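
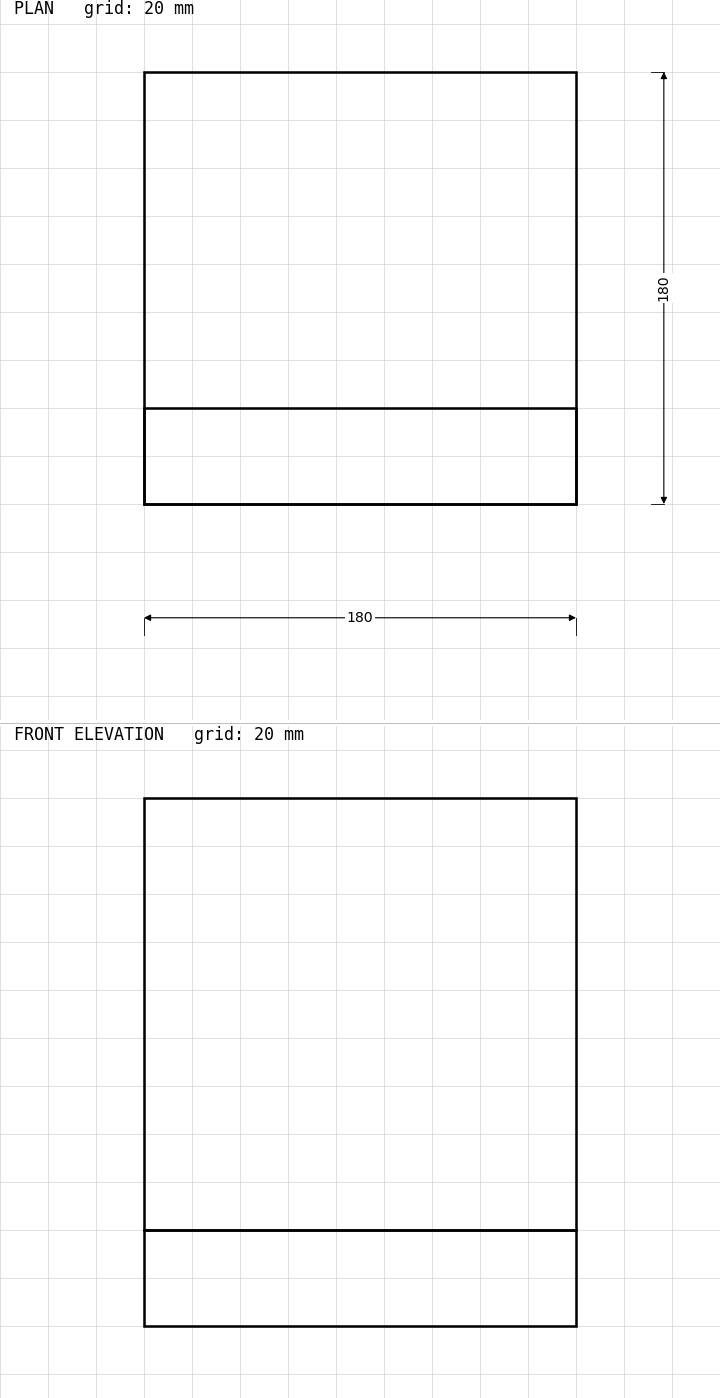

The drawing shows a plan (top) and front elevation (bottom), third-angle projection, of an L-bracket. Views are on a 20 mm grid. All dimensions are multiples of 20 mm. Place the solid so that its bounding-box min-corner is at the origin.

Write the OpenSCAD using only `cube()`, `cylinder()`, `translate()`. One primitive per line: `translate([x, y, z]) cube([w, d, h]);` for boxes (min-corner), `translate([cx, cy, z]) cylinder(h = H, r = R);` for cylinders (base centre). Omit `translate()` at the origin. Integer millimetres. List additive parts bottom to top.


cube([180, 180, 40]);
translate([0, 0, 40]) cube([180, 40, 180]);


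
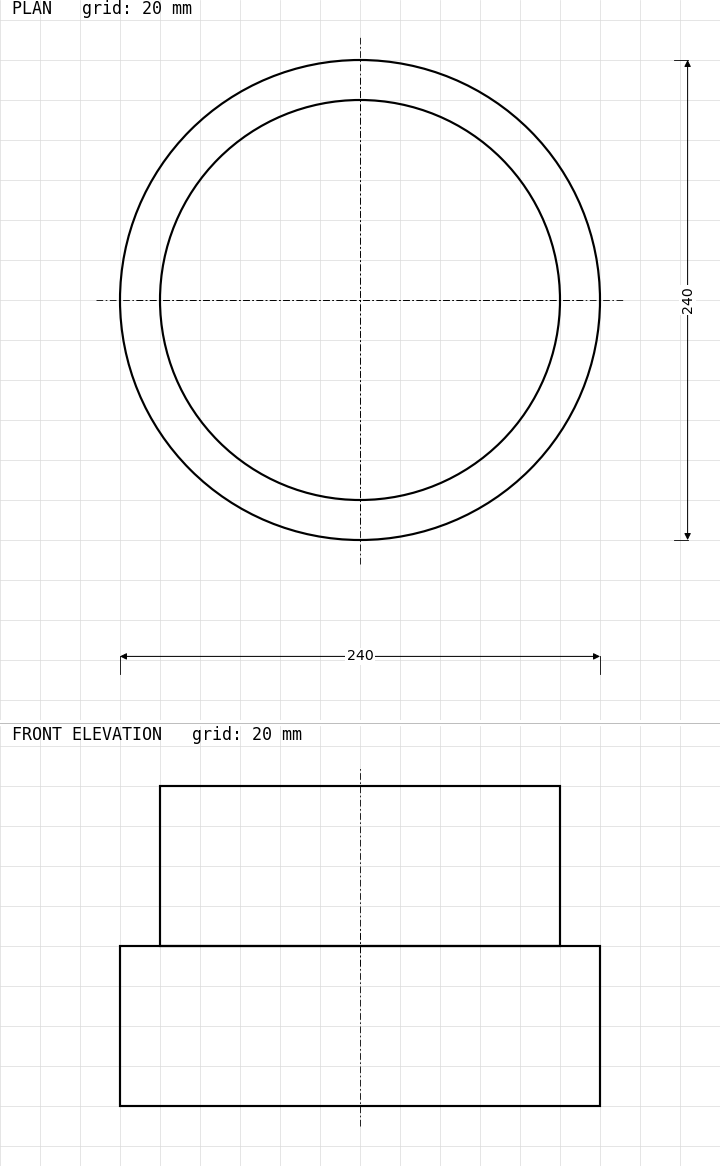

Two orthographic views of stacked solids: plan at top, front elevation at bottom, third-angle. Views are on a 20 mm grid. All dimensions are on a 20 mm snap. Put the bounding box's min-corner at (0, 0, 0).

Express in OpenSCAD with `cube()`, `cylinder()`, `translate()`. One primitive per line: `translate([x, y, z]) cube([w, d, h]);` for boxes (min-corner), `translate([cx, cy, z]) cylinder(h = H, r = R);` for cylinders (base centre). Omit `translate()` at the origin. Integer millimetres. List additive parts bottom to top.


translate([120, 120, 0]) cylinder(h = 80, r = 120);
translate([120, 120, 80]) cylinder(h = 80, r = 100);


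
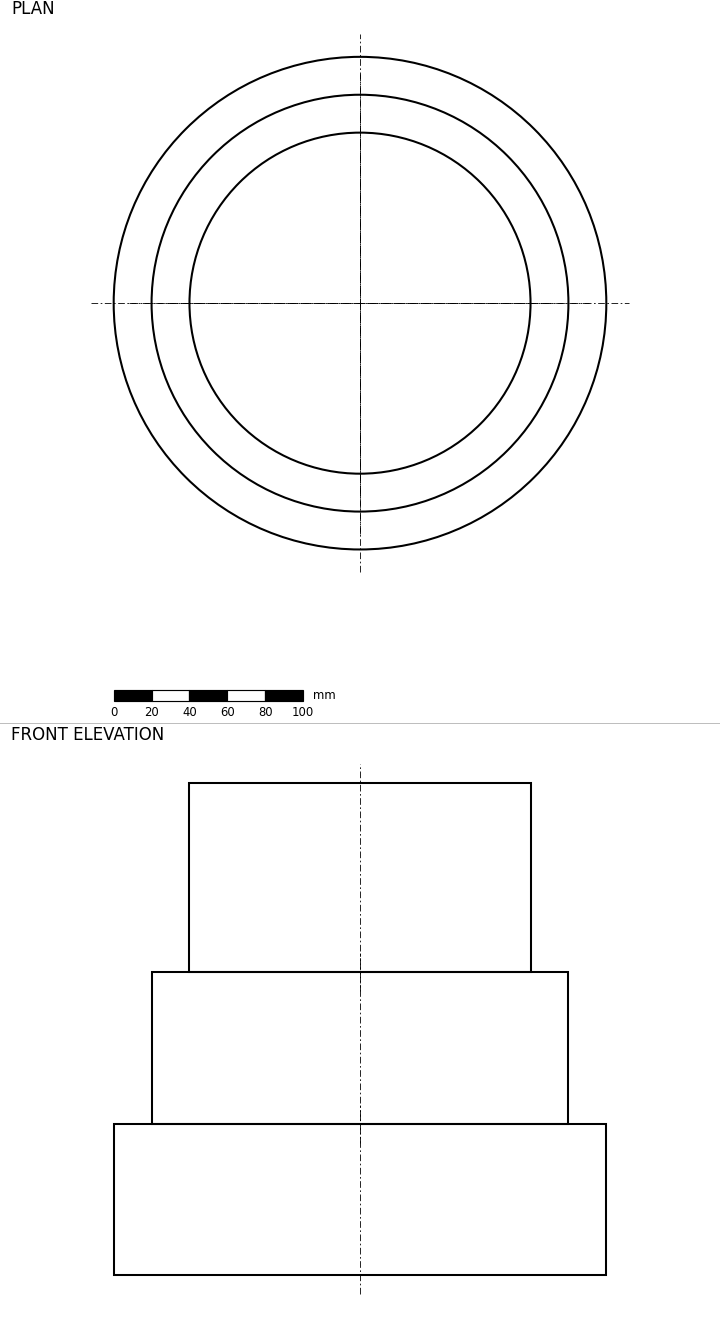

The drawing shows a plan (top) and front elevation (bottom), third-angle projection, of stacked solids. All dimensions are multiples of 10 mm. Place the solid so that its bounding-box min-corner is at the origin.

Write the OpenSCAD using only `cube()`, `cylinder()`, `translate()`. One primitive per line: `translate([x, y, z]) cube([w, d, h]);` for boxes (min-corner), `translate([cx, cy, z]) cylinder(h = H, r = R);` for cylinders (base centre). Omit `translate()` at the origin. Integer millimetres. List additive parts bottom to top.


translate([130, 130, 0]) cylinder(h = 80, r = 130);
translate([130, 130, 80]) cylinder(h = 80, r = 110);
translate([130, 130, 160]) cylinder(h = 100, r = 90);


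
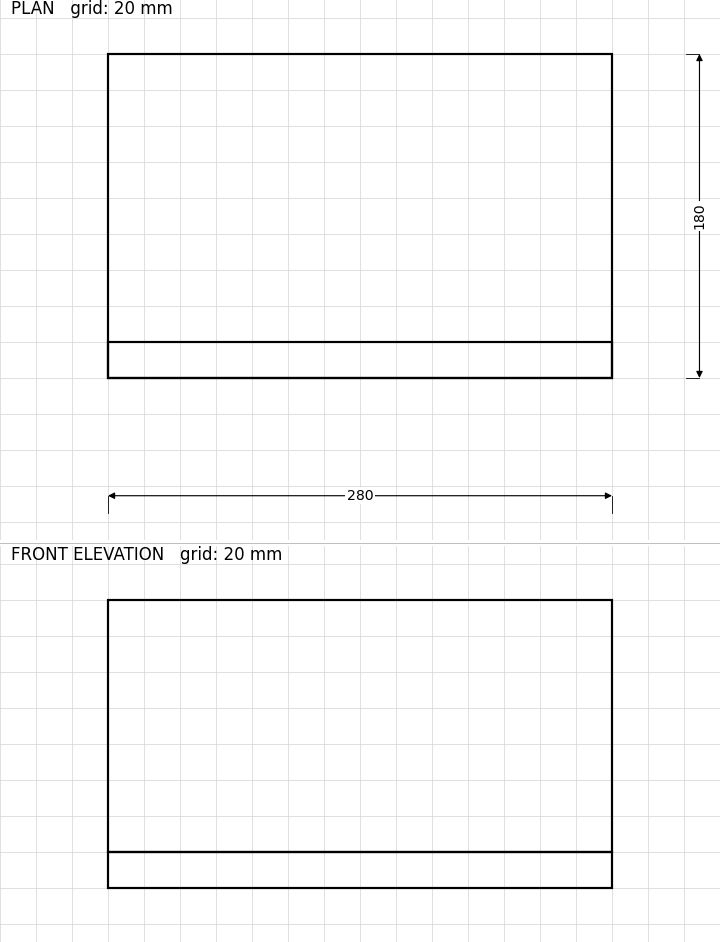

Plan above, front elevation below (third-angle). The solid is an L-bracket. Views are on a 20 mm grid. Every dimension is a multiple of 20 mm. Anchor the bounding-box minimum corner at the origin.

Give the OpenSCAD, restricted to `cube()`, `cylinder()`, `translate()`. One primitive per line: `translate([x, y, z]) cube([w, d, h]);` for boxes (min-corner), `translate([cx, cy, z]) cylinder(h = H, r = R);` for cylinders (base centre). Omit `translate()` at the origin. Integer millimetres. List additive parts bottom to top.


cube([280, 180, 20]);
translate([0, 0, 20]) cube([280, 20, 140]);


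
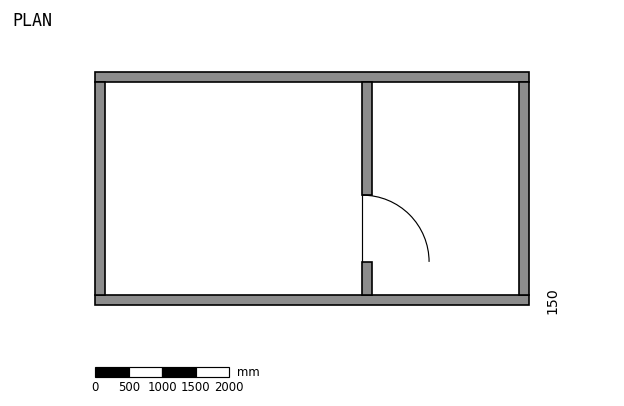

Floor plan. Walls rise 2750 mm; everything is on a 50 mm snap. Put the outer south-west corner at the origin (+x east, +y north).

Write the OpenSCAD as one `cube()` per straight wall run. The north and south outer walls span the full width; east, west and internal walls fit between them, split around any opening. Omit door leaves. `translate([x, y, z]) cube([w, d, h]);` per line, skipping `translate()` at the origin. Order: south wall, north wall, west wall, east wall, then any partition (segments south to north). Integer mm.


cube([6500, 150, 2750]);
translate([0, 3350, 0]) cube([6500, 150, 2750]);
translate([0, 150, 0]) cube([150, 3200, 2750]);
translate([6350, 150, 0]) cube([150, 3200, 2750]);
translate([4000, 150, 0]) cube([150, 500, 2750]);
translate([4000, 1650, 0]) cube([150, 1700, 2750]);


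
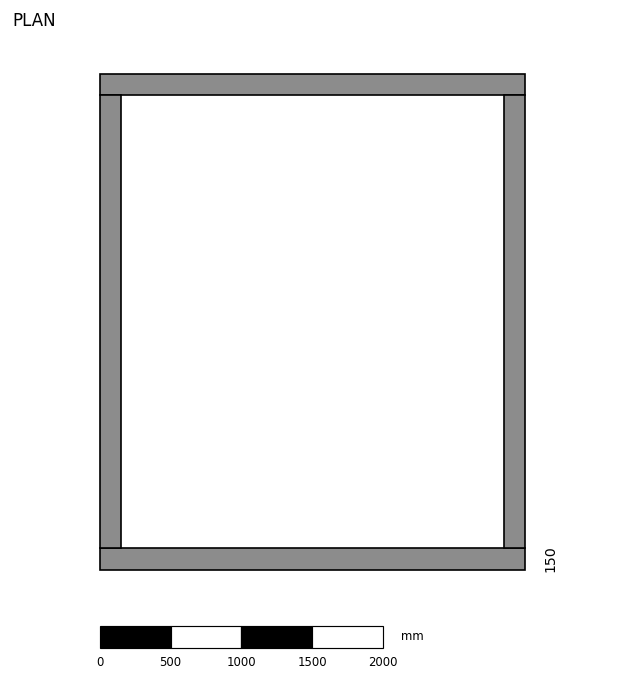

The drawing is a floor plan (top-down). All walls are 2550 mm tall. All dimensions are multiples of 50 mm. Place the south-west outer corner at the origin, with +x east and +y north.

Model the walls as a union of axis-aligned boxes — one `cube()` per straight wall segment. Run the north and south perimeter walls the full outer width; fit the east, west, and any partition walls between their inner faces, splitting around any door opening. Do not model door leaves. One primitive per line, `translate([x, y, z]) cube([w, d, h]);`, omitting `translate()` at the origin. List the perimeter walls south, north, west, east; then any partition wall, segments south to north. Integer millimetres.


cube([3000, 150, 2550]);
translate([0, 3350, 0]) cube([3000, 150, 2550]);
translate([0, 150, 0]) cube([150, 3200, 2550]);
translate([2850, 150, 0]) cube([150, 3200, 2550]);


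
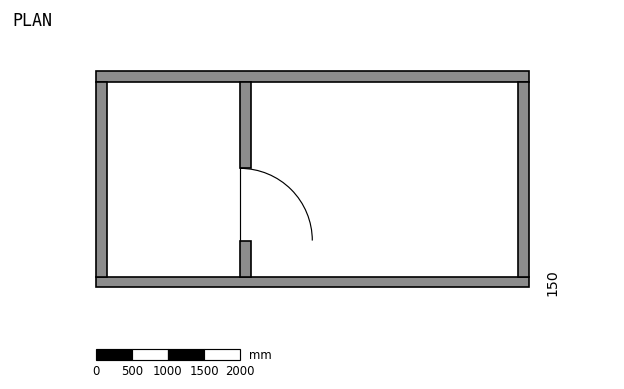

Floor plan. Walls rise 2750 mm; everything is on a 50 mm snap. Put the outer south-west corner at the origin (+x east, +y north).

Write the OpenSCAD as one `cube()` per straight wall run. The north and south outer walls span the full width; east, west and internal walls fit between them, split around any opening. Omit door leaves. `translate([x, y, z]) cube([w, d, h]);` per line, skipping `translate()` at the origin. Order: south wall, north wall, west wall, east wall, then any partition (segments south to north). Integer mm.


cube([6000, 150, 2750]);
translate([0, 2850, 0]) cube([6000, 150, 2750]);
translate([0, 150, 0]) cube([150, 2700, 2750]);
translate([5850, 150, 0]) cube([150, 2700, 2750]);
translate([2000, 150, 0]) cube([150, 500, 2750]);
translate([2000, 1650, 0]) cube([150, 1200, 2750]);


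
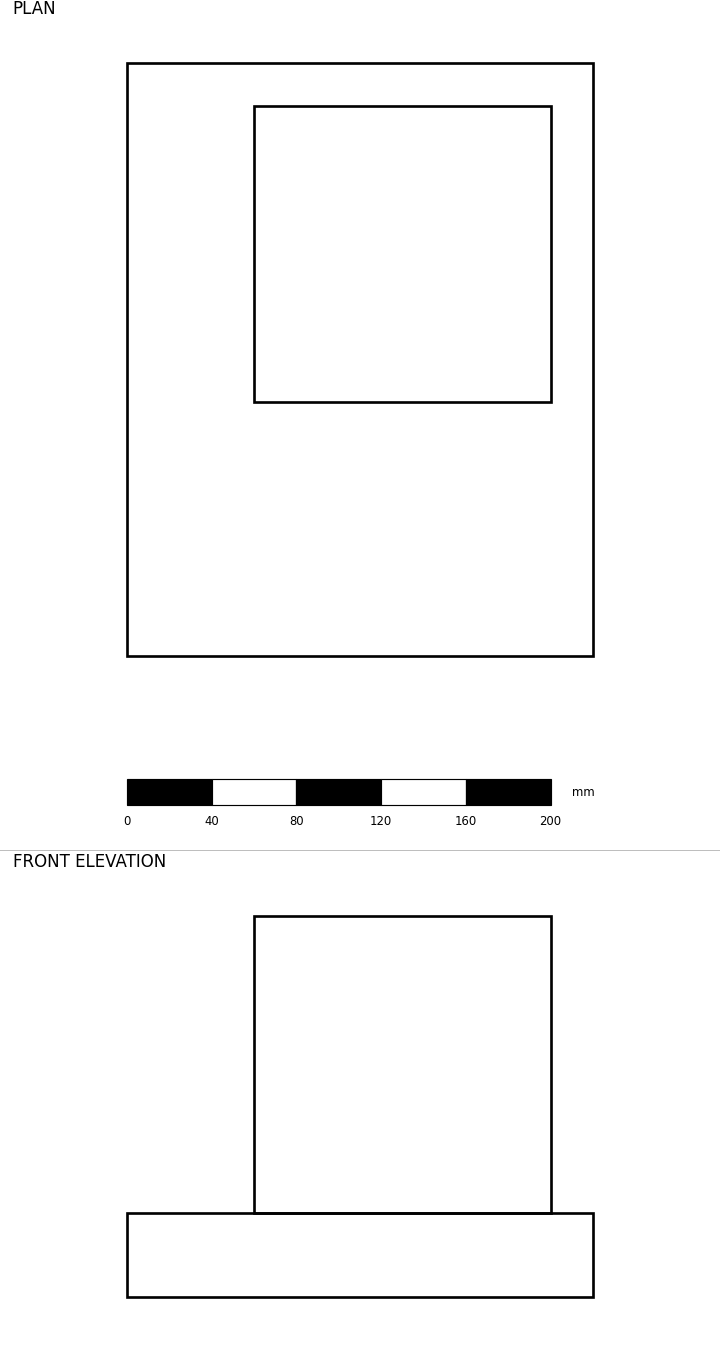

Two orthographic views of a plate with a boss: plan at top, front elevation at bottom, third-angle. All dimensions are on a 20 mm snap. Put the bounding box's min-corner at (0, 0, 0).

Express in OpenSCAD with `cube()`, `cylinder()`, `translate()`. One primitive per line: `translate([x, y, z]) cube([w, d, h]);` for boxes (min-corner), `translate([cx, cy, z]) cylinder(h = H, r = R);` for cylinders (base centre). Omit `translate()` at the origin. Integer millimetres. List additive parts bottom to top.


cube([220, 280, 40]);
translate([60, 120, 40]) cube([140, 140, 140]);


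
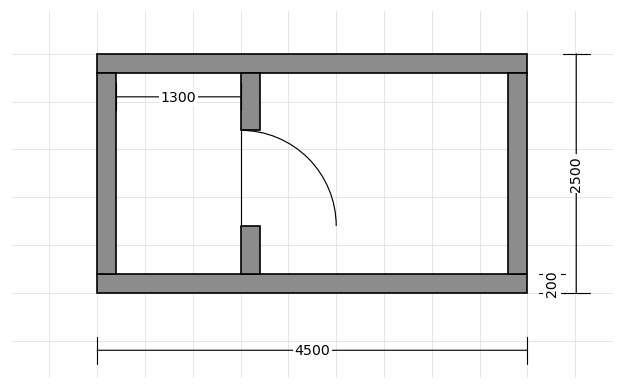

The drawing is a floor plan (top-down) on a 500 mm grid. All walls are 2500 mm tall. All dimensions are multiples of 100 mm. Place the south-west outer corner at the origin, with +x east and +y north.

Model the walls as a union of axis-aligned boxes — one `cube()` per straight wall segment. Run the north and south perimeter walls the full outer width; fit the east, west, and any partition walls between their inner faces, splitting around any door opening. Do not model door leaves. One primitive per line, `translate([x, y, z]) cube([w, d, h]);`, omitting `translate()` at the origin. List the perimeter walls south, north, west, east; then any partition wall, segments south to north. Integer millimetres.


cube([4500, 200, 2500]);
translate([0, 2300, 0]) cube([4500, 200, 2500]);
translate([0, 200, 0]) cube([200, 2100, 2500]);
translate([4300, 200, 0]) cube([200, 2100, 2500]);
translate([1500, 200, 0]) cube([200, 500, 2500]);
translate([1500, 1700, 0]) cube([200, 600, 2500]);


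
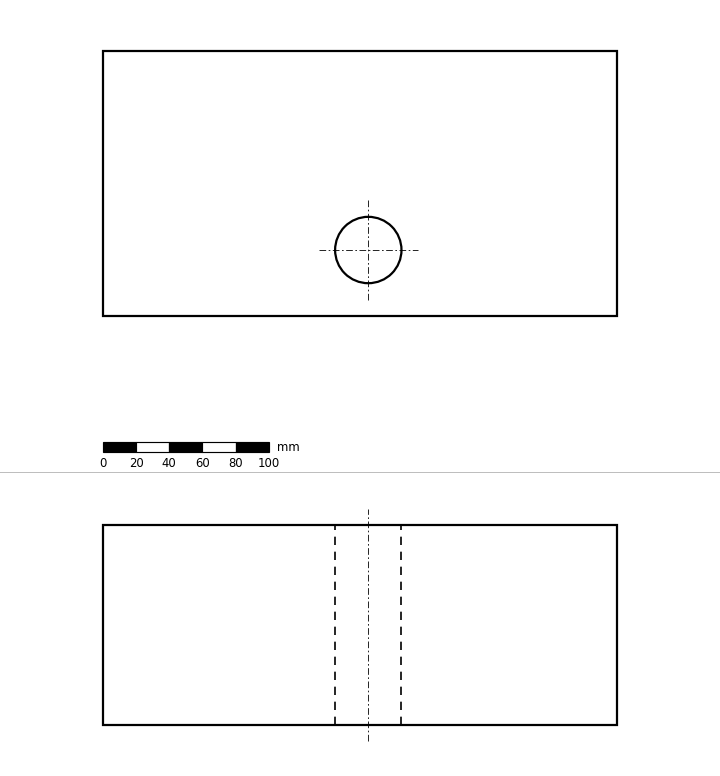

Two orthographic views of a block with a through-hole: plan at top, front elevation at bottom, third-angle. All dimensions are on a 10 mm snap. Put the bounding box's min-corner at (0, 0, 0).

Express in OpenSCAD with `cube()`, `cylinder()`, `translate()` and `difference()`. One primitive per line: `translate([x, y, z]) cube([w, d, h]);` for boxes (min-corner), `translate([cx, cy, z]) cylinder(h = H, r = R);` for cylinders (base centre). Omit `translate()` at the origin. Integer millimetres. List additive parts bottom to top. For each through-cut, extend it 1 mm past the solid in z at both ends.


difference() {
  cube([310, 160, 120]);
  translate([160, 40, -1]) cylinder(h = 122, r = 20);
}


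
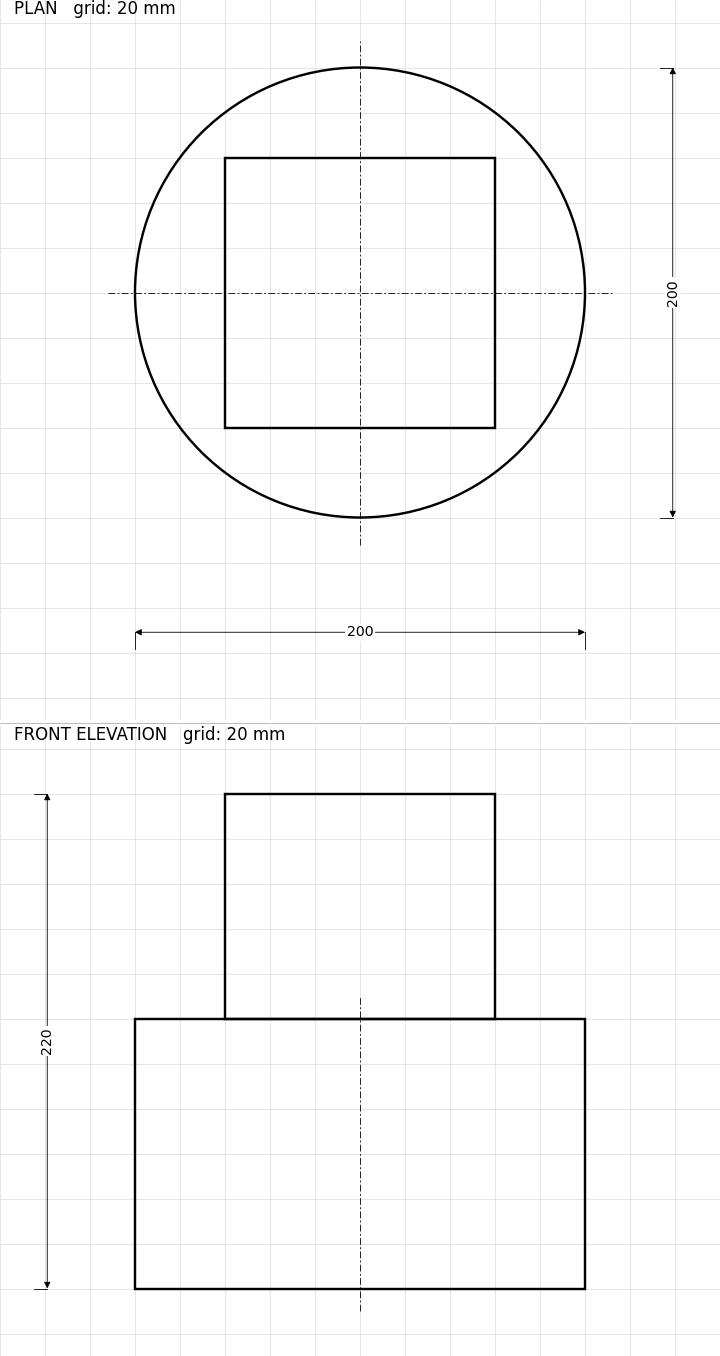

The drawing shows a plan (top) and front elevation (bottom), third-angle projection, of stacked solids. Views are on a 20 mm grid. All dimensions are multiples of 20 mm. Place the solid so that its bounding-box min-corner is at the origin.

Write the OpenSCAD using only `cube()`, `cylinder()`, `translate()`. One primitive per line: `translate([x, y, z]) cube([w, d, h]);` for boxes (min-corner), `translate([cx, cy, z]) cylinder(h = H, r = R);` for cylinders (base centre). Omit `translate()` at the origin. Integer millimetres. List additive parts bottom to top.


translate([100, 100, 0]) cylinder(h = 120, r = 100);
translate([40, 40, 120]) cube([120, 120, 100]);


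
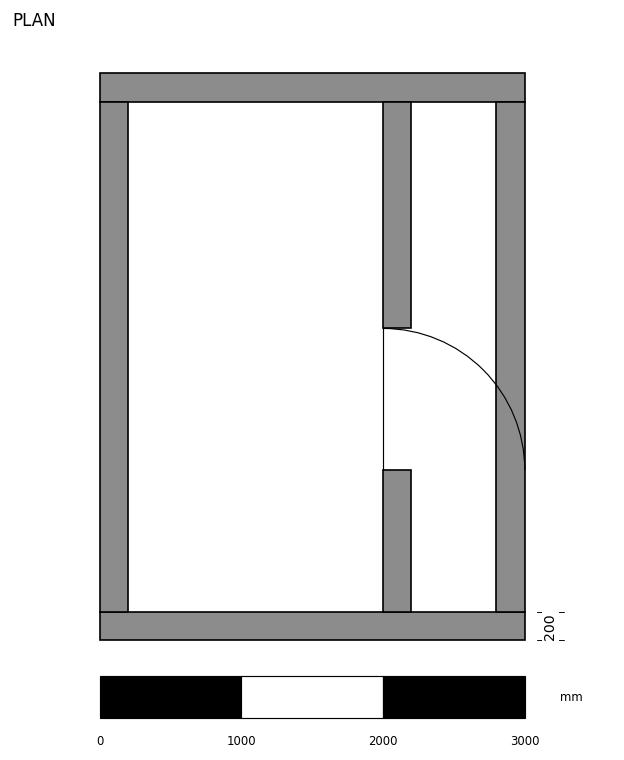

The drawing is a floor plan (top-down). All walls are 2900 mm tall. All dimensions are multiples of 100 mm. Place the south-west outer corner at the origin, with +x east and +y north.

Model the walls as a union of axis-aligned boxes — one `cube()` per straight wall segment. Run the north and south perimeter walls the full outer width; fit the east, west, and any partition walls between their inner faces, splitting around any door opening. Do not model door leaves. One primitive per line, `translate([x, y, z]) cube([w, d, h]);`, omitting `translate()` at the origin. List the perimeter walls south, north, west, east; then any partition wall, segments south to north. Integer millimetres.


cube([3000, 200, 2900]);
translate([0, 3800, 0]) cube([3000, 200, 2900]);
translate([0, 200, 0]) cube([200, 3600, 2900]);
translate([2800, 200, 0]) cube([200, 3600, 2900]);
translate([2000, 200, 0]) cube([200, 1000, 2900]);
translate([2000, 2200, 0]) cube([200, 1600, 2900]);


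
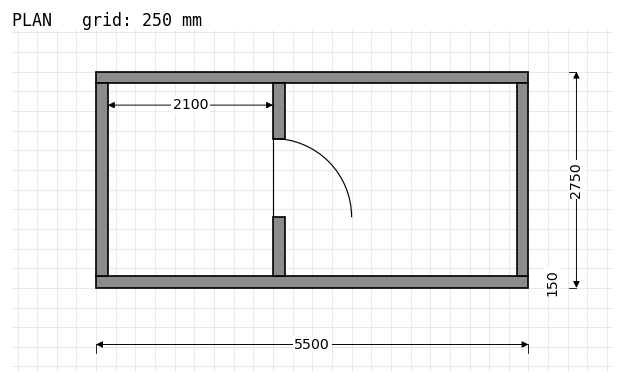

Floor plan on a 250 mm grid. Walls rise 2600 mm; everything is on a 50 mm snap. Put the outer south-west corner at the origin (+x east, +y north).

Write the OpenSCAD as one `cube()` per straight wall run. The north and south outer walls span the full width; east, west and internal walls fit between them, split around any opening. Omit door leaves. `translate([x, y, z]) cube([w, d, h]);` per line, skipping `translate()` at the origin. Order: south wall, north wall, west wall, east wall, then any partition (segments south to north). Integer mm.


cube([5500, 150, 2600]);
translate([0, 2600, 0]) cube([5500, 150, 2600]);
translate([0, 150, 0]) cube([150, 2450, 2600]);
translate([5350, 150, 0]) cube([150, 2450, 2600]);
translate([2250, 150, 0]) cube([150, 750, 2600]);
translate([2250, 1900, 0]) cube([150, 700, 2600]);


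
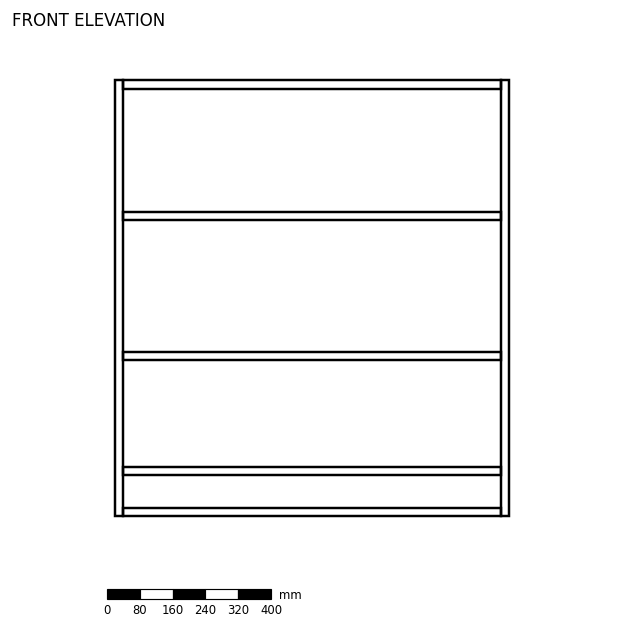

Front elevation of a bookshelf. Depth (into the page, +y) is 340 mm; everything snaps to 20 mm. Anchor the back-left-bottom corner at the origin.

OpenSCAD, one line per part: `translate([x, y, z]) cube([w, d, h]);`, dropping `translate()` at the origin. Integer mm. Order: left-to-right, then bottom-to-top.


cube([20, 340, 1060]);
translate([20, 0, 0]) cube([920, 340, 20]);
translate([20, 0, 100]) cube([920, 340, 20]);
translate([20, 0, 380]) cube([920, 340, 20]);
translate([20, 0, 720]) cube([920, 340, 20]);
translate([20, 0, 1040]) cube([920, 340, 20]);
translate([940, 0, 0]) cube([20, 340, 1060]);


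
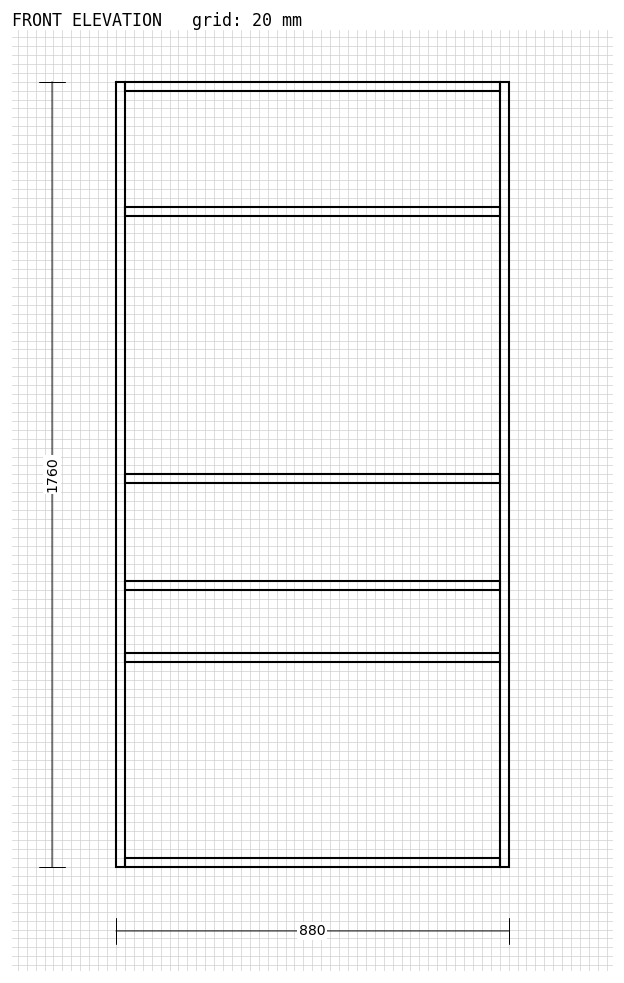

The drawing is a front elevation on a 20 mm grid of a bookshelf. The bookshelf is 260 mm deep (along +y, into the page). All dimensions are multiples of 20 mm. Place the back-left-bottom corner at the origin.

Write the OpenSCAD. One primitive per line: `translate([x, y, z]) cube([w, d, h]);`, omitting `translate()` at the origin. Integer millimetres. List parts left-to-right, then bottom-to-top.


cube([20, 260, 1760]);
translate([20, 0, 0]) cube([840, 260, 20]);
translate([20, 0, 460]) cube([840, 260, 20]);
translate([20, 0, 620]) cube([840, 260, 20]);
translate([20, 0, 860]) cube([840, 260, 20]);
translate([20, 0, 1460]) cube([840, 260, 20]);
translate([20, 0, 1740]) cube([840, 260, 20]);
translate([860, 0, 0]) cube([20, 260, 1760]);


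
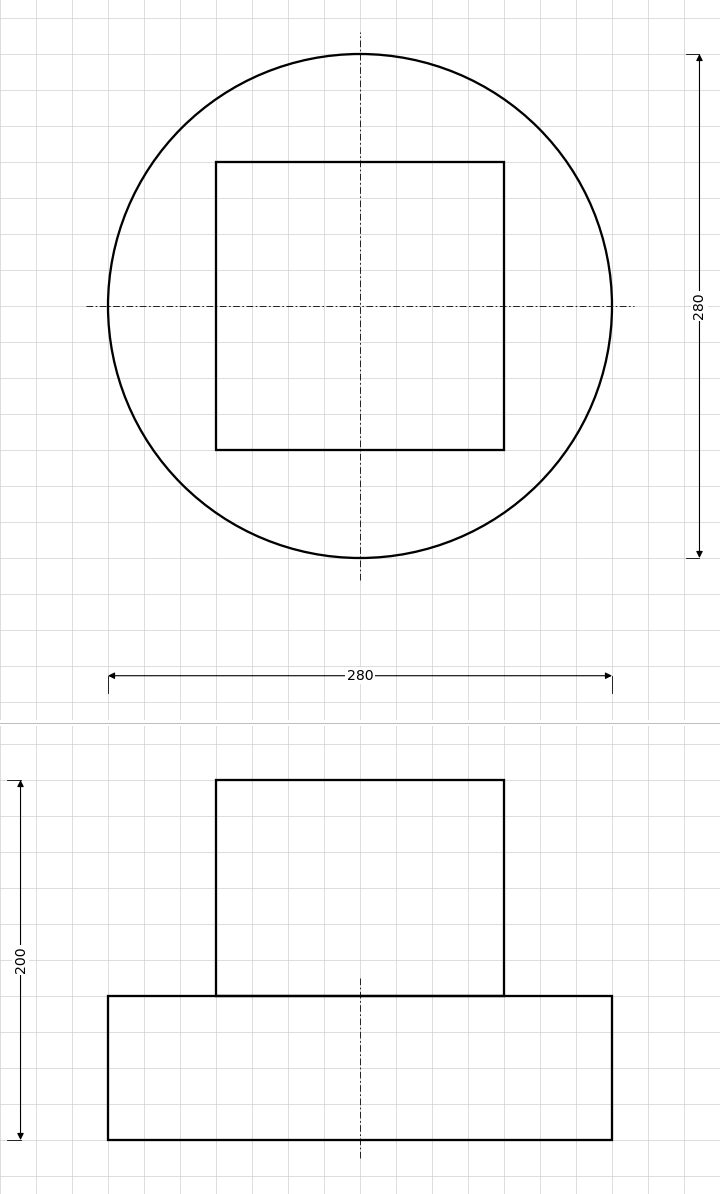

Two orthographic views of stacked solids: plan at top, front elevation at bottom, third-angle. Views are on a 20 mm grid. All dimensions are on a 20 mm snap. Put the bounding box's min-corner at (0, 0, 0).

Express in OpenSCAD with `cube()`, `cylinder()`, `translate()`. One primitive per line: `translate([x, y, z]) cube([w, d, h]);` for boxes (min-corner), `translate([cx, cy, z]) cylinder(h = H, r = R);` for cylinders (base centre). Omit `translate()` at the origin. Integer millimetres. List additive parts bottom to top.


translate([140, 140, 0]) cylinder(h = 80, r = 140);
translate([60, 60, 80]) cube([160, 160, 120]);


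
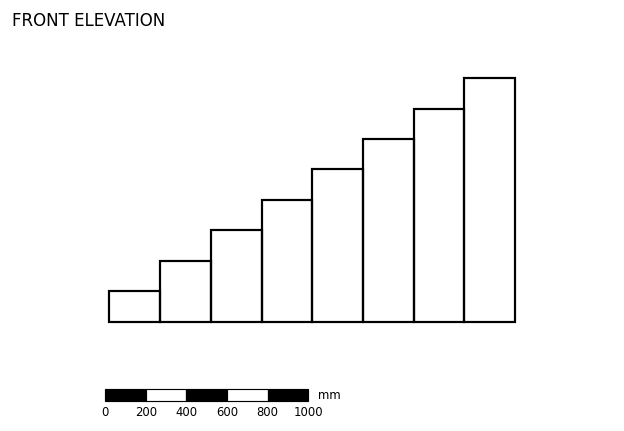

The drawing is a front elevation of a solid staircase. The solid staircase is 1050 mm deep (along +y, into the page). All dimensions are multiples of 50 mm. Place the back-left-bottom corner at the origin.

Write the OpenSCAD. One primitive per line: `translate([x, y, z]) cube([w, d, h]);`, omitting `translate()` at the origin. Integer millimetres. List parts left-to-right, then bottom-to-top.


cube([250, 1050, 150]);
translate([250, 0, 0]) cube([250, 1050, 300]);
translate([500, 0, 0]) cube([250, 1050, 450]);
translate([750, 0, 0]) cube([250, 1050, 600]);
translate([1000, 0, 0]) cube([250, 1050, 750]);
translate([1250, 0, 0]) cube([250, 1050, 900]);
translate([1500, 0, 0]) cube([250, 1050, 1050]);
translate([1750, 0, 0]) cube([250, 1050, 1200]);


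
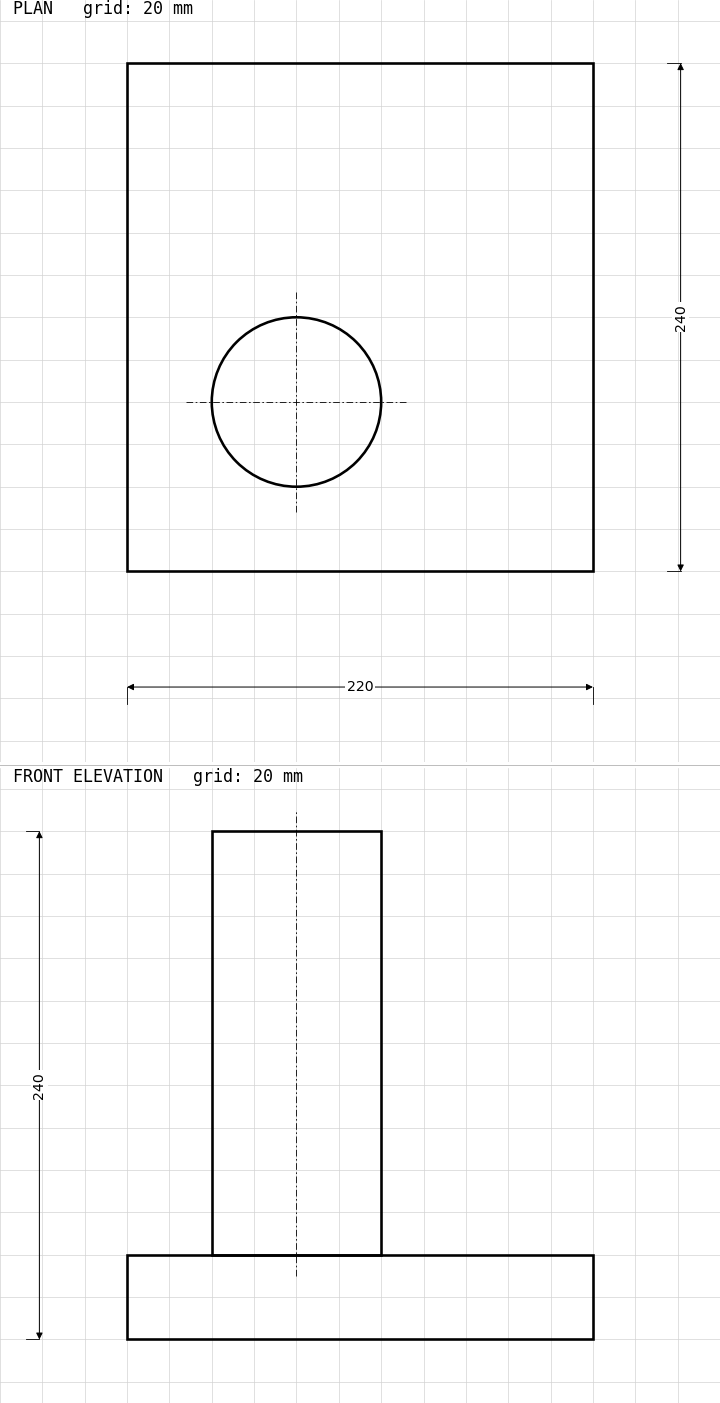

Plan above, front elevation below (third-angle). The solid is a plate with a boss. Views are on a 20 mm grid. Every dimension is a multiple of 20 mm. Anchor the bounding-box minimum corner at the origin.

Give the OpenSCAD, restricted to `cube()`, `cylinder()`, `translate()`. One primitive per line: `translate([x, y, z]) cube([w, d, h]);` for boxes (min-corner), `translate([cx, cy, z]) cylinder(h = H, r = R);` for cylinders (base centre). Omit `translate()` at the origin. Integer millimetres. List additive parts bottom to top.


cube([220, 240, 40]);
translate([80, 80, 40]) cylinder(h = 200, r = 40);


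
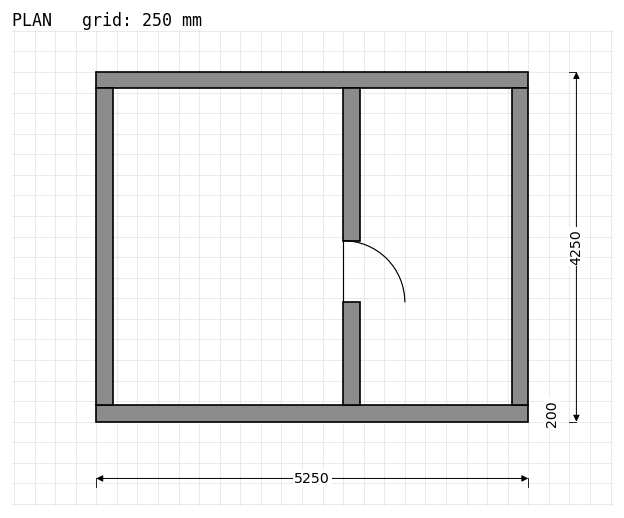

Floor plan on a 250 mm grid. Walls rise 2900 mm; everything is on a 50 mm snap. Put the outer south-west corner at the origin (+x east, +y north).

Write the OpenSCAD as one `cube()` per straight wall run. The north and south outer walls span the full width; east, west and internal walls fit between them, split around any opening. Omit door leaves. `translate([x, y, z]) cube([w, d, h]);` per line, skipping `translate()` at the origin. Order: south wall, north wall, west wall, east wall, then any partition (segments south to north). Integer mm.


cube([5250, 200, 2900]);
translate([0, 4050, 0]) cube([5250, 200, 2900]);
translate([0, 200, 0]) cube([200, 3850, 2900]);
translate([5050, 200, 0]) cube([200, 3850, 2900]);
translate([3000, 200, 0]) cube([200, 1250, 2900]);
translate([3000, 2200, 0]) cube([200, 1850, 2900]);


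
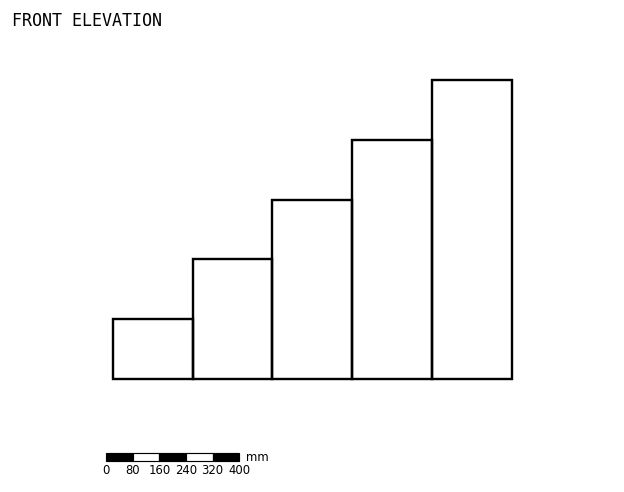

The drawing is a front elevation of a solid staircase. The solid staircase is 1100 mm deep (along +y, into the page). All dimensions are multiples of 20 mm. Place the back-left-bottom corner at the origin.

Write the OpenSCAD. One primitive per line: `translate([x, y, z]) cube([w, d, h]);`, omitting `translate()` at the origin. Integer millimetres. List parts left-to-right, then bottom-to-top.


cube([240, 1100, 180]);
translate([240, 0, 0]) cube([240, 1100, 360]);
translate([480, 0, 0]) cube([240, 1100, 540]);
translate([720, 0, 0]) cube([240, 1100, 720]);
translate([960, 0, 0]) cube([240, 1100, 900]);


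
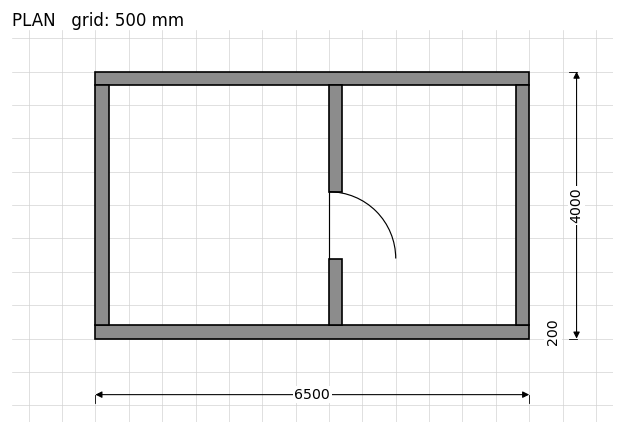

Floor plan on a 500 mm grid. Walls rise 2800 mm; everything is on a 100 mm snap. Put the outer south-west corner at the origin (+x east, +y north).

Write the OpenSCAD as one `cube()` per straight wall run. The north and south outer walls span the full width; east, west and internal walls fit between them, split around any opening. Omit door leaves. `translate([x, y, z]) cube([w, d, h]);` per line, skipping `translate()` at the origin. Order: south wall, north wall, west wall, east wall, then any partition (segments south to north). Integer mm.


cube([6500, 200, 2800]);
translate([0, 3800, 0]) cube([6500, 200, 2800]);
translate([0, 200, 0]) cube([200, 3600, 2800]);
translate([6300, 200, 0]) cube([200, 3600, 2800]);
translate([3500, 200, 0]) cube([200, 1000, 2800]);
translate([3500, 2200, 0]) cube([200, 1600, 2800]);


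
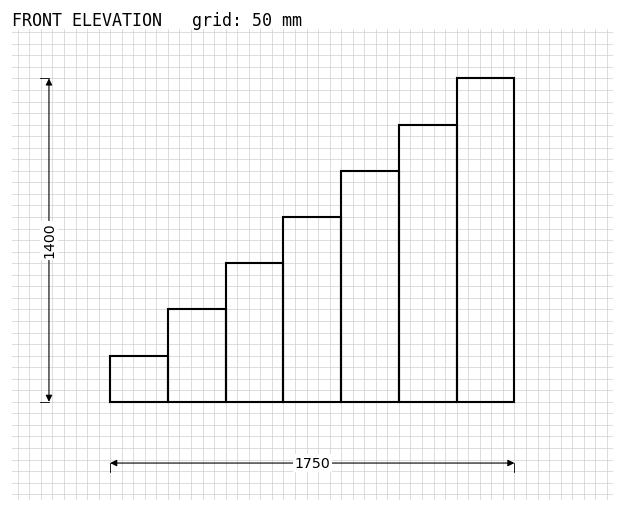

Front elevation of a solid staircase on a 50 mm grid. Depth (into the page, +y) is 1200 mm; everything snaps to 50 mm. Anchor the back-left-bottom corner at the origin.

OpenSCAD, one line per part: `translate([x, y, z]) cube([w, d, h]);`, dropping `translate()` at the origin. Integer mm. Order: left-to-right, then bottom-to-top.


cube([250, 1200, 200]);
translate([250, 0, 0]) cube([250, 1200, 400]);
translate([500, 0, 0]) cube([250, 1200, 600]);
translate([750, 0, 0]) cube([250, 1200, 800]);
translate([1000, 0, 0]) cube([250, 1200, 1000]);
translate([1250, 0, 0]) cube([250, 1200, 1200]);
translate([1500, 0, 0]) cube([250, 1200, 1400]);


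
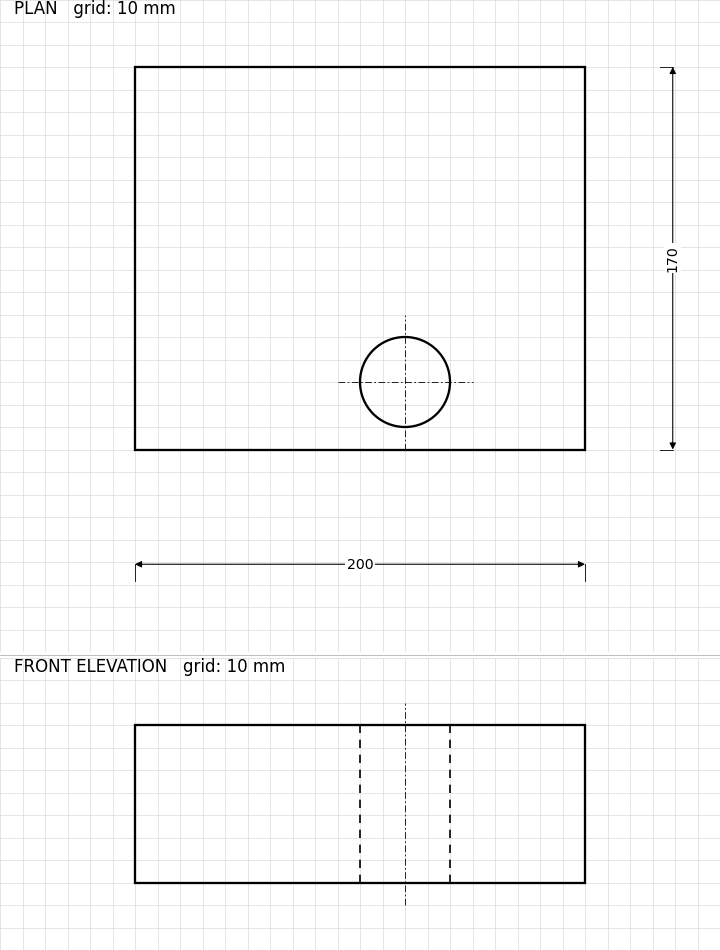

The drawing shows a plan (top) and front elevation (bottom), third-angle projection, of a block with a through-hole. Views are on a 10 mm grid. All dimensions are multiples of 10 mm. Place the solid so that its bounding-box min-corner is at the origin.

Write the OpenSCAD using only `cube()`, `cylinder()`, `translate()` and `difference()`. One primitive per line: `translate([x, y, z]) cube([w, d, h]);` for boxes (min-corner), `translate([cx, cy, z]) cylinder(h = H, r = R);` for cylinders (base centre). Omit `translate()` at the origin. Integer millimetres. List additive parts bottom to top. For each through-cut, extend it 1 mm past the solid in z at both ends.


difference() {
  cube([200, 170, 70]);
  translate([120, 30, -1]) cylinder(h = 72, r = 20);
}


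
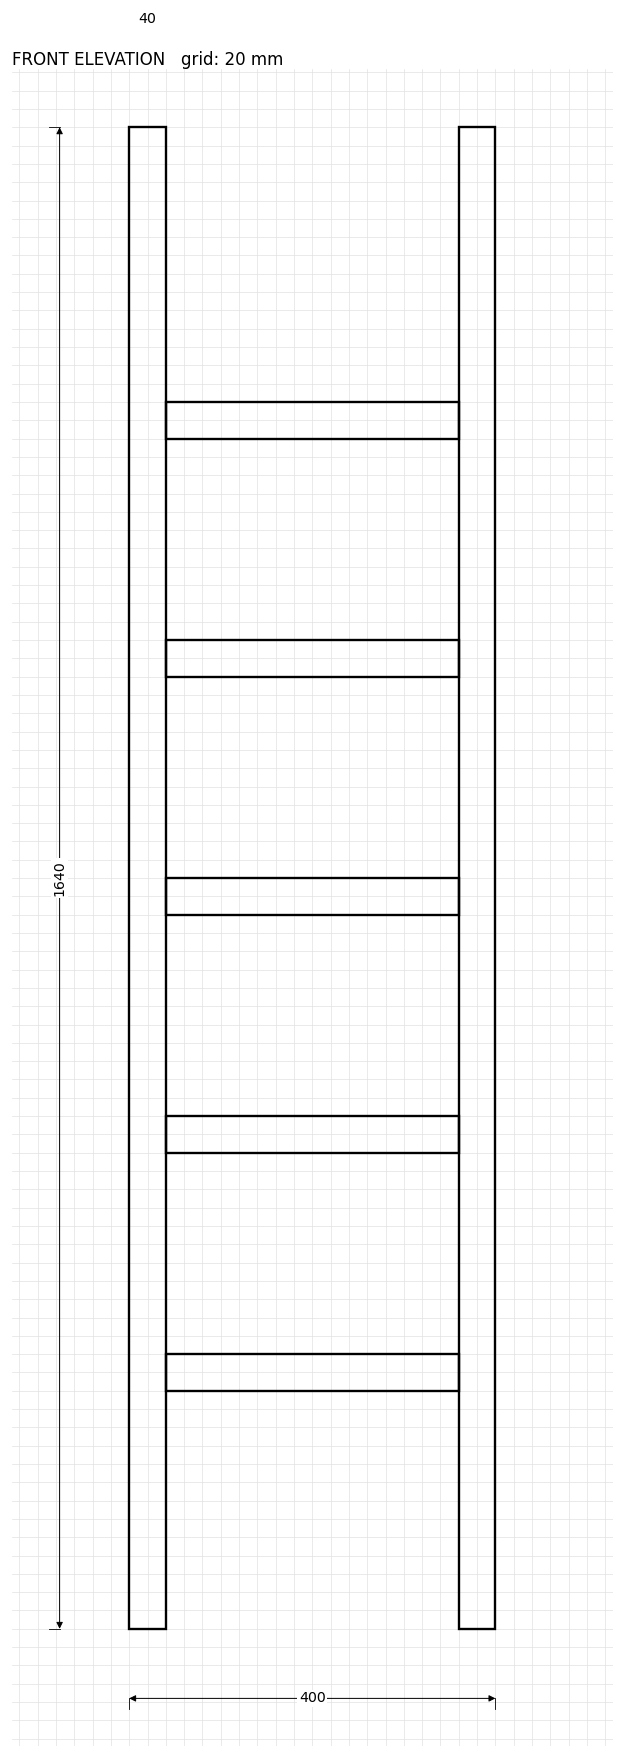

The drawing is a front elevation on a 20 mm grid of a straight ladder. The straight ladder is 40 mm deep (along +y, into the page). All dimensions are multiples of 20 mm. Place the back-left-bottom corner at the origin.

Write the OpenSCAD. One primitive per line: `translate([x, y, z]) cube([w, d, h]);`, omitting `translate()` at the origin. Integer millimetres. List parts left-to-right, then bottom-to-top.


cube([40, 40, 1640]);
translate([40, 0, 260]) cube([320, 40, 40]);
translate([40, 0, 520]) cube([320, 40, 40]);
translate([40, 0, 780]) cube([320, 40, 40]);
translate([40, 0, 1040]) cube([320, 40, 40]);
translate([40, 0, 1300]) cube([320, 40, 40]);
translate([360, 0, 0]) cube([40, 40, 1640]);


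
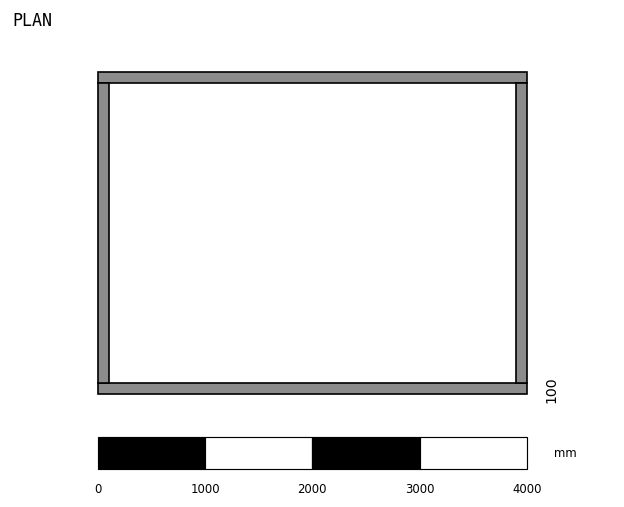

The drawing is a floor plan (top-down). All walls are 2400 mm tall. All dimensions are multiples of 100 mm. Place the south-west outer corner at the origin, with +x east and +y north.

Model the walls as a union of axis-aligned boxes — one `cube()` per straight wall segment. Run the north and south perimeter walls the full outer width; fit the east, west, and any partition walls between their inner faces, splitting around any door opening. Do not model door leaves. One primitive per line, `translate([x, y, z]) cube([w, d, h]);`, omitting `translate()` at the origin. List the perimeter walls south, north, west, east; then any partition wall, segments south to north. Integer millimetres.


cube([4000, 100, 2400]);
translate([0, 2900, 0]) cube([4000, 100, 2400]);
translate([0, 100, 0]) cube([100, 2800, 2400]);
translate([3900, 100, 0]) cube([100, 2800, 2400]);


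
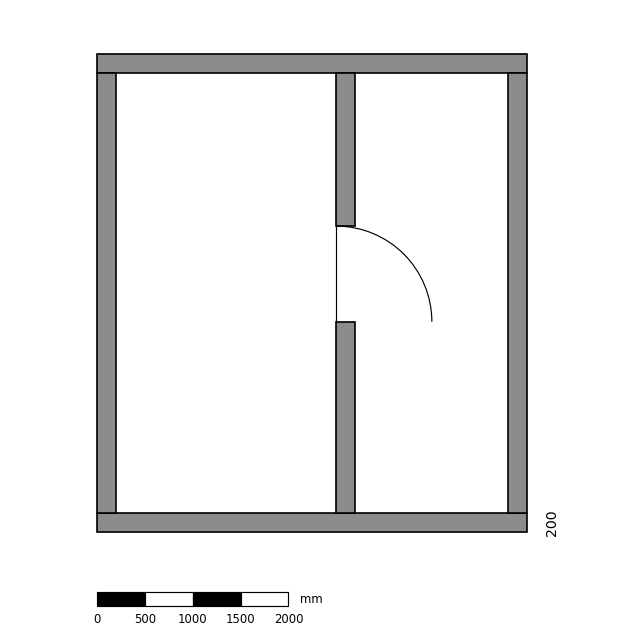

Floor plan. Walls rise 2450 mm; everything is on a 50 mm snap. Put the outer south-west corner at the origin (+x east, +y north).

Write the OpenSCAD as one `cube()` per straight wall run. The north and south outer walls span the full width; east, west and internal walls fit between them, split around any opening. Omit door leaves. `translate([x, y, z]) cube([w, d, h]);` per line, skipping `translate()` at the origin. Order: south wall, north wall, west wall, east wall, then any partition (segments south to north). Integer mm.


cube([4500, 200, 2450]);
translate([0, 4800, 0]) cube([4500, 200, 2450]);
translate([0, 200, 0]) cube([200, 4600, 2450]);
translate([4300, 200, 0]) cube([200, 4600, 2450]);
translate([2500, 200, 0]) cube([200, 2000, 2450]);
translate([2500, 3200, 0]) cube([200, 1600, 2450]);


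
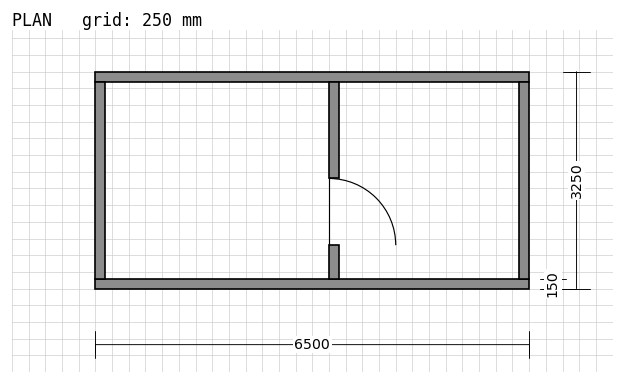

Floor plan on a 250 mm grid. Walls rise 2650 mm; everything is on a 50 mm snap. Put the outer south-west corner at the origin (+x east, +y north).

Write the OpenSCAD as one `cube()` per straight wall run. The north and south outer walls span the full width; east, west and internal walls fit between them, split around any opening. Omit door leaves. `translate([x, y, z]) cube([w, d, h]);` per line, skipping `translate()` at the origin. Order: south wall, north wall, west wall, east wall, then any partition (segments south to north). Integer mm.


cube([6500, 150, 2650]);
translate([0, 3100, 0]) cube([6500, 150, 2650]);
translate([0, 150, 0]) cube([150, 2950, 2650]);
translate([6350, 150, 0]) cube([150, 2950, 2650]);
translate([3500, 150, 0]) cube([150, 500, 2650]);
translate([3500, 1650, 0]) cube([150, 1450, 2650]);


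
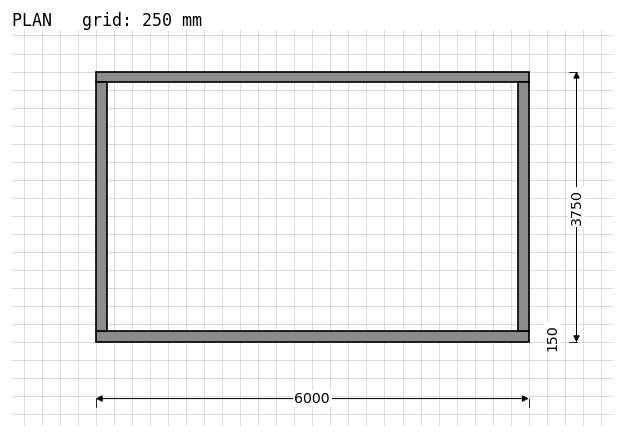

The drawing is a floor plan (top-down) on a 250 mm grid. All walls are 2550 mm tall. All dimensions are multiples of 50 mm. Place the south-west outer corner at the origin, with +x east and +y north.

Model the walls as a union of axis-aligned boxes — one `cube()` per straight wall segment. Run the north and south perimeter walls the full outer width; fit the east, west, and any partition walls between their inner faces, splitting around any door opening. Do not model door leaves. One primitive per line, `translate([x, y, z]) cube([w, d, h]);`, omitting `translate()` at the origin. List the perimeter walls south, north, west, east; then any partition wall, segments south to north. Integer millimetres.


cube([6000, 150, 2550]);
translate([0, 3600, 0]) cube([6000, 150, 2550]);
translate([0, 150, 0]) cube([150, 3450, 2550]);
translate([5850, 150, 0]) cube([150, 3450, 2550]);


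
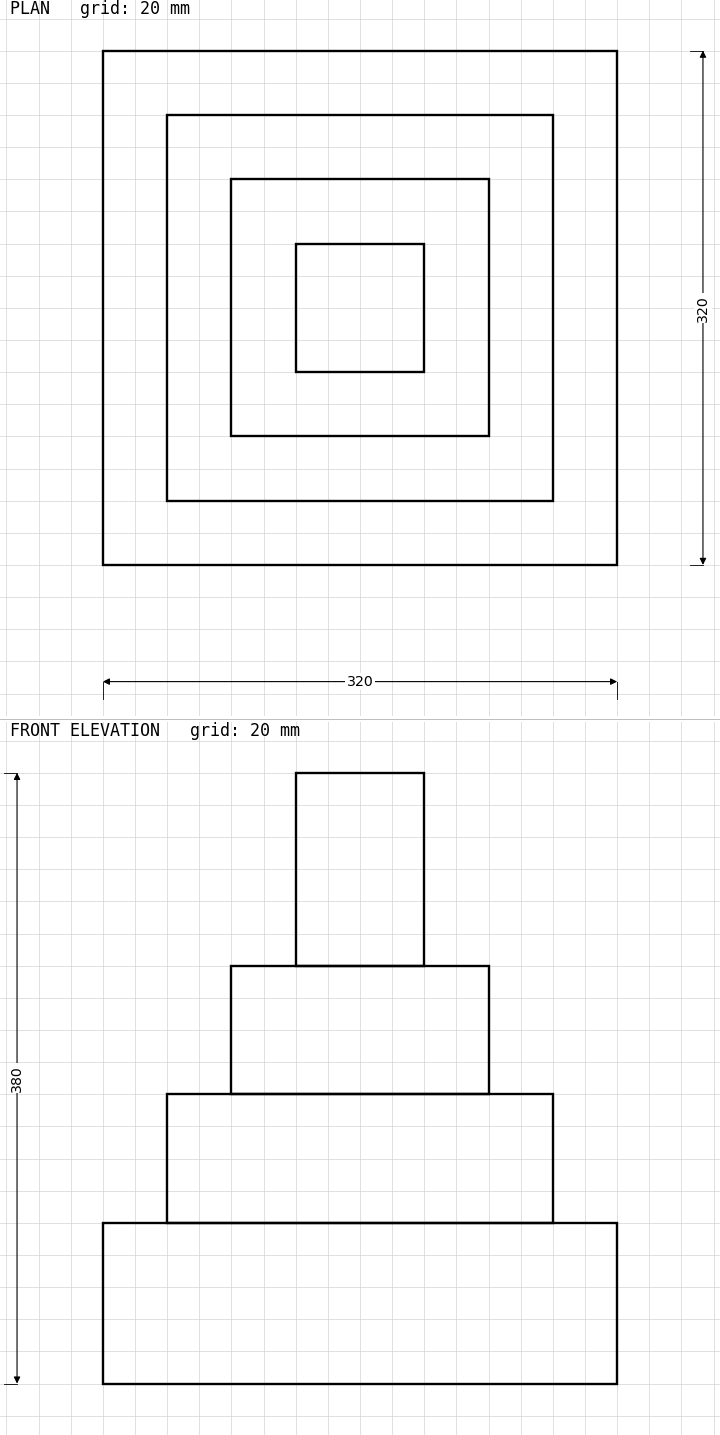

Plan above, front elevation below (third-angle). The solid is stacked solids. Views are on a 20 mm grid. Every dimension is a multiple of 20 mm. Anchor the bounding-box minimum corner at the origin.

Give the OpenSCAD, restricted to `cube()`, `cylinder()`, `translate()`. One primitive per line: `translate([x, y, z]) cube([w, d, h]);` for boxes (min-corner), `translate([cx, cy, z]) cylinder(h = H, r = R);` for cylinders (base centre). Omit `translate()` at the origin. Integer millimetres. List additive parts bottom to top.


cube([320, 320, 100]);
translate([40, 40, 100]) cube([240, 240, 80]);
translate([80, 80, 180]) cube([160, 160, 80]);
translate([120, 120, 260]) cube([80, 80, 120]);


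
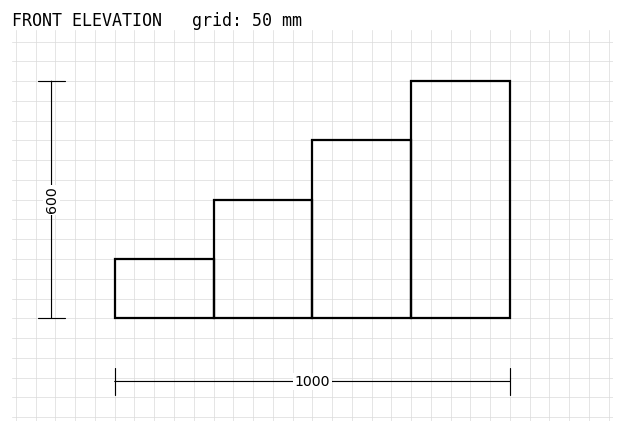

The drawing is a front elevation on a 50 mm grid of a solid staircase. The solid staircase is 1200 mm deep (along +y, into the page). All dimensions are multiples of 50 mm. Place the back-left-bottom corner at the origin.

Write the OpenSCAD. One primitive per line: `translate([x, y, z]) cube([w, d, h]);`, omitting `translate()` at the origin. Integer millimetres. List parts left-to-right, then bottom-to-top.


cube([250, 1200, 150]);
translate([250, 0, 0]) cube([250, 1200, 300]);
translate([500, 0, 0]) cube([250, 1200, 450]);
translate([750, 0, 0]) cube([250, 1200, 600]);


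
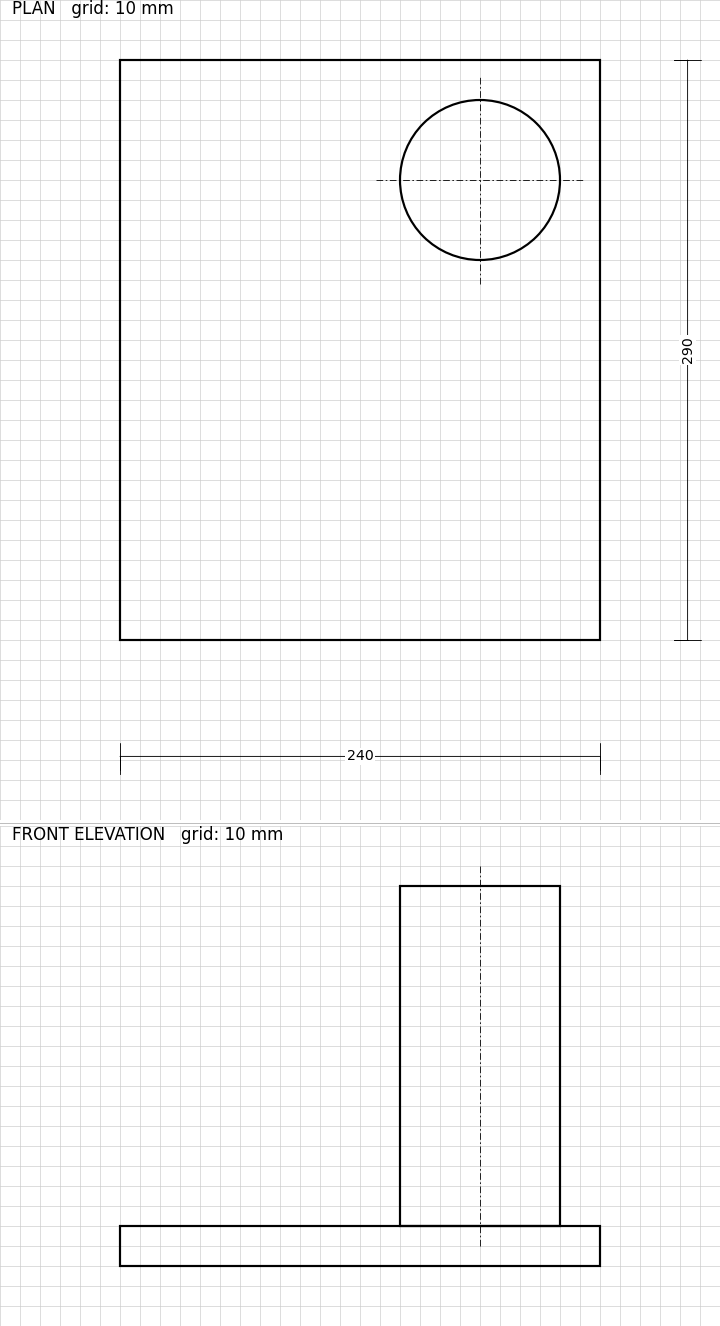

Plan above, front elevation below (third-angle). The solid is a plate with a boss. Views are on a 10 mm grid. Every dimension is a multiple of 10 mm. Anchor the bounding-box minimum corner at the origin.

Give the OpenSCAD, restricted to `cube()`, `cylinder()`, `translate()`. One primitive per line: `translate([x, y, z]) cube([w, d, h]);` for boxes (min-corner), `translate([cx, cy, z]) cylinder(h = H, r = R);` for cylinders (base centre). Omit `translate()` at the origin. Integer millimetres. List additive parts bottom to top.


cube([240, 290, 20]);
translate([180, 230, 20]) cylinder(h = 170, r = 40);


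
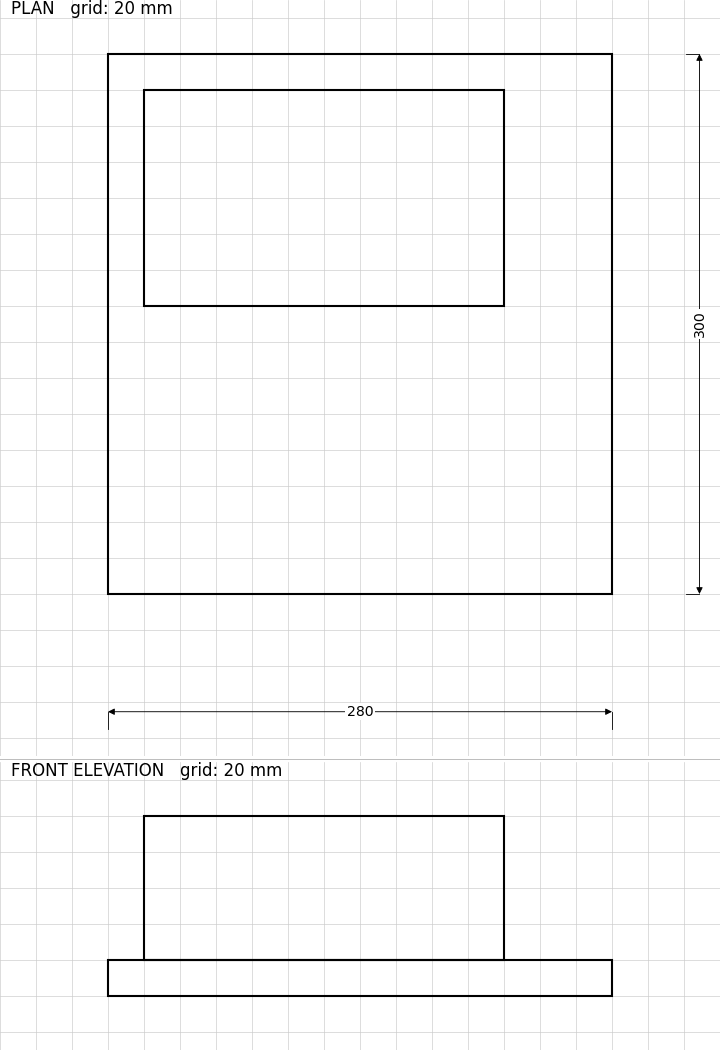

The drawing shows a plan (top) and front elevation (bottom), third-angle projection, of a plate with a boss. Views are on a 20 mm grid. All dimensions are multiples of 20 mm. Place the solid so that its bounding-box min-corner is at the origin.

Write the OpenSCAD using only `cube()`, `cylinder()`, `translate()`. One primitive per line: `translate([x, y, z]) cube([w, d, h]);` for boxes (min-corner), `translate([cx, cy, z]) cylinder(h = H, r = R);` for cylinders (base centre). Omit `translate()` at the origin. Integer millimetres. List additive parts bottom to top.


cube([280, 300, 20]);
translate([20, 160, 20]) cube([200, 120, 80]);


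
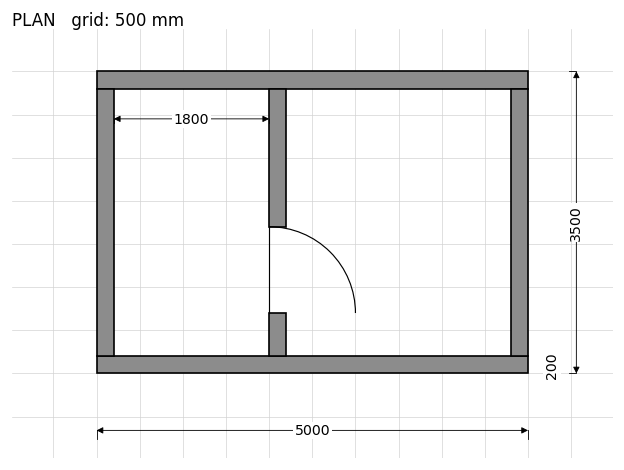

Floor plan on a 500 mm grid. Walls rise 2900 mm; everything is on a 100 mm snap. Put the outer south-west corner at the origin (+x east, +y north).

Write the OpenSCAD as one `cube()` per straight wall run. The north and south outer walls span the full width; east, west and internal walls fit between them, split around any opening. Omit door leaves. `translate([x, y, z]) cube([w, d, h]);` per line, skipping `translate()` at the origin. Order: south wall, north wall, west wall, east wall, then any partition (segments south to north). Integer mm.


cube([5000, 200, 2900]);
translate([0, 3300, 0]) cube([5000, 200, 2900]);
translate([0, 200, 0]) cube([200, 3100, 2900]);
translate([4800, 200, 0]) cube([200, 3100, 2900]);
translate([2000, 200, 0]) cube([200, 500, 2900]);
translate([2000, 1700, 0]) cube([200, 1600, 2900]);


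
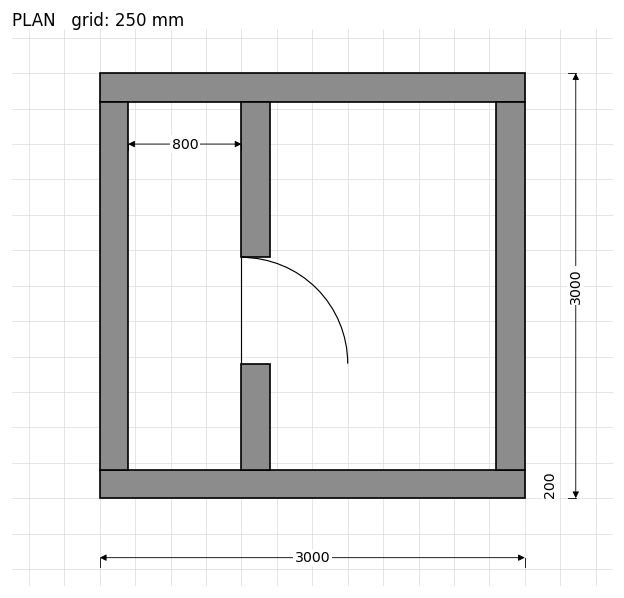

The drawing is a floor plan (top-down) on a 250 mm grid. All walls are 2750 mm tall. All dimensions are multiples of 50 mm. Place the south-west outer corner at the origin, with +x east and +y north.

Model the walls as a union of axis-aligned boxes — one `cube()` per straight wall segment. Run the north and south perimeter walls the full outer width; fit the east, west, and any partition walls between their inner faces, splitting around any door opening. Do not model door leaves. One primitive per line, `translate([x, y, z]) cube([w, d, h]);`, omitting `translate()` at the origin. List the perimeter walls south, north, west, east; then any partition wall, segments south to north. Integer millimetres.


cube([3000, 200, 2750]);
translate([0, 2800, 0]) cube([3000, 200, 2750]);
translate([0, 200, 0]) cube([200, 2600, 2750]);
translate([2800, 200, 0]) cube([200, 2600, 2750]);
translate([1000, 200, 0]) cube([200, 750, 2750]);
translate([1000, 1700, 0]) cube([200, 1100, 2750]);


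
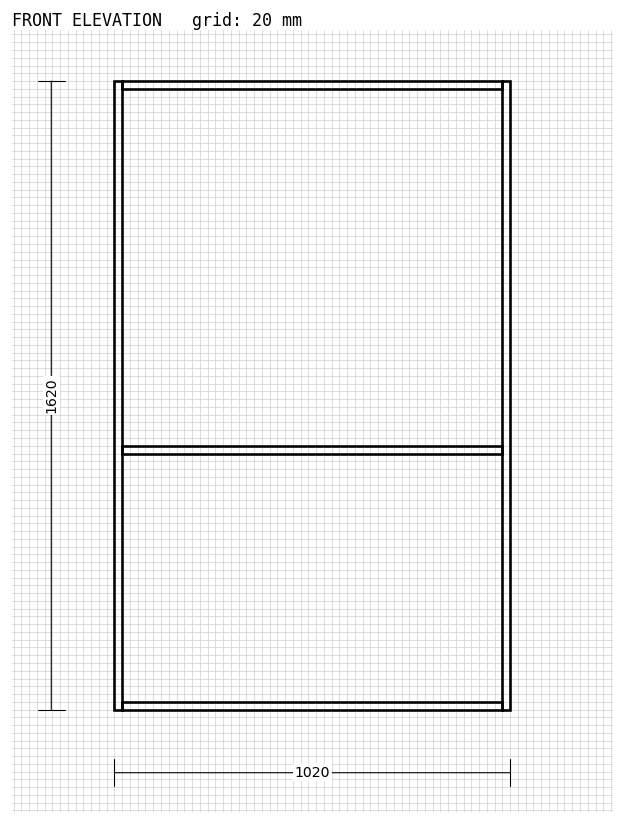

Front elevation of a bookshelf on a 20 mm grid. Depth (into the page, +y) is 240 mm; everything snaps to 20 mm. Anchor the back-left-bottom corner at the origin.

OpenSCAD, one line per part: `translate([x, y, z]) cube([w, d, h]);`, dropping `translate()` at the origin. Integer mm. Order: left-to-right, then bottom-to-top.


cube([20, 240, 1620]);
translate([20, 0, 0]) cube([980, 240, 20]);
translate([20, 0, 660]) cube([980, 240, 20]);
translate([20, 0, 1600]) cube([980, 240, 20]);
translate([1000, 0, 0]) cube([20, 240, 1620]);


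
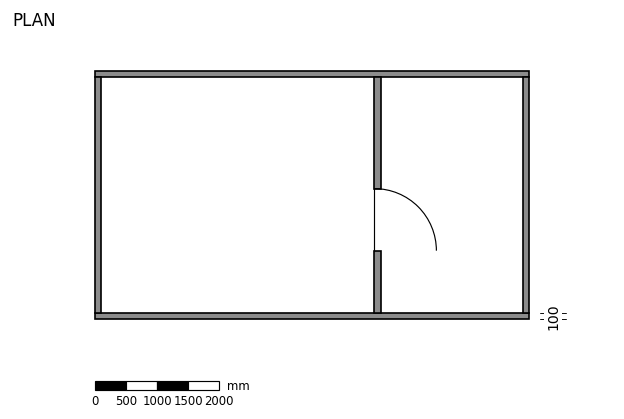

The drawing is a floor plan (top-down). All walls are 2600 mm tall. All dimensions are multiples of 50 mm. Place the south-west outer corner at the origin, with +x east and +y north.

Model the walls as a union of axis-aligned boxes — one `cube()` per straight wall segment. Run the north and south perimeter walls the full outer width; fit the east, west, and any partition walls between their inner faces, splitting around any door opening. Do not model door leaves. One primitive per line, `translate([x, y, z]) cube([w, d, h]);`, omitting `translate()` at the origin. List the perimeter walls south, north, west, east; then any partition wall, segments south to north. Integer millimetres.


cube([7000, 100, 2600]);
translate([0, 3900, 0]) cube([7000, 100, 2600]);
translate([0, 100, 0]) cube([100, 3800, 2600]);
translate([6900, 100, 0]) cube([100, 3800, 2600]);
translate([4500, 100, 0]) cube([100, 1000, 2600]);
translate([4500, 2100, 0]) cube([100, 1800, 2600]);


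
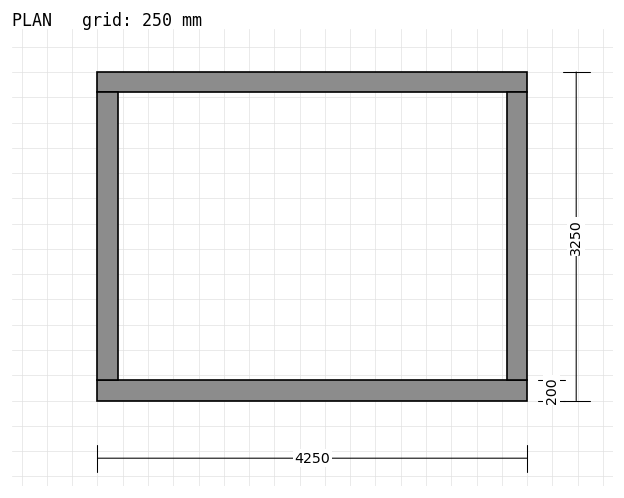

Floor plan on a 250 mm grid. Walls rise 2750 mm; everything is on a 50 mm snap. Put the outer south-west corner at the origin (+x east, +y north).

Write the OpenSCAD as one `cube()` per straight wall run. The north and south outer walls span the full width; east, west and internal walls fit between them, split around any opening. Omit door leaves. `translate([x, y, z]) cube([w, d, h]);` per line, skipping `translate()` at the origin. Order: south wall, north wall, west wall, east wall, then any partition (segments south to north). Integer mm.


cube([4250, 200, 2750]);
translate([0, 3050, 0]) cube([4250, 200, 2750]);
translate([0, 200, 0]) cube([200, 2850, 2750]);
translate([4050, 200, 0]) cube([200, 2850, 2750]);


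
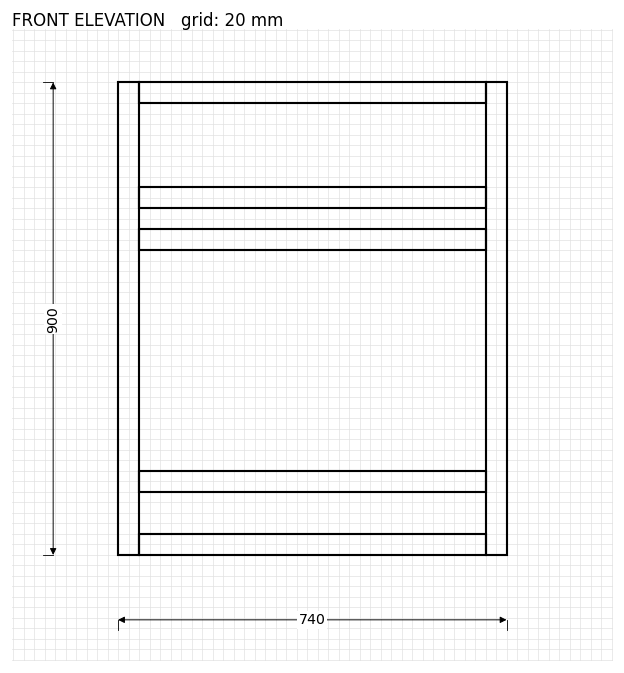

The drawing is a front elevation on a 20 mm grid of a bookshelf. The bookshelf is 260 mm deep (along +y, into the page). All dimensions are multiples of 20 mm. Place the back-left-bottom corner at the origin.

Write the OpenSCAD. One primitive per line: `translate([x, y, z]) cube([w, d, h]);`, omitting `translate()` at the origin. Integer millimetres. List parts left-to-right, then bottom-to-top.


cube([40, 260, 900]);
translate([40, 0, 0]) cube([660, 260, 40]);
translate([40, 0, 120]) cube([660, 260, 40]);
translate([40, 0, 580]) cube([660, 260, 40]);
translate([40, 0, 660]) cube([660, 260, 40]);
translate([40, 0, 860]) cube([660, 260, 40]);
translate([700, 0, 0]) cube([40, 260, 900]);


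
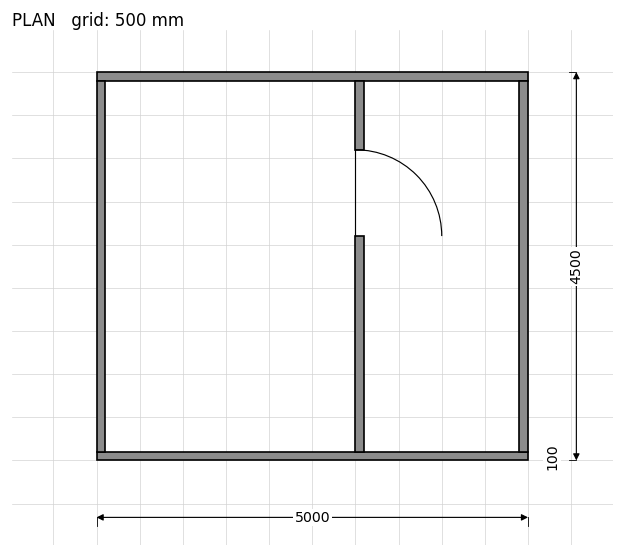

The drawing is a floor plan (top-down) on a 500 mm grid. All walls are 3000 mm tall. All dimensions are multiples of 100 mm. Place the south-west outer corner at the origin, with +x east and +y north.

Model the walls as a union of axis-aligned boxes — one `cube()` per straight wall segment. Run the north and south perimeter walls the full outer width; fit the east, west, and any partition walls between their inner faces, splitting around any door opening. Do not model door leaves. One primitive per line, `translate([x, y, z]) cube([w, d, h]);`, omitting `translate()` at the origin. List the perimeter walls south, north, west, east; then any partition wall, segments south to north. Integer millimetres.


cube([5000, 100, 3000]);
translate([0, 4400, 0]) cube([5000, 100, 3000]);
translate([0, 100, 0]) cube([100, 4300, 3000]);
translate([4900, 100, 0]) cube([100, 4300, 3000]);
translate([3000, 100, 0]) cube([100, 2500, 3000]);
translate([3000, 3600, 0]) cube([100, 800, 3000]);
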